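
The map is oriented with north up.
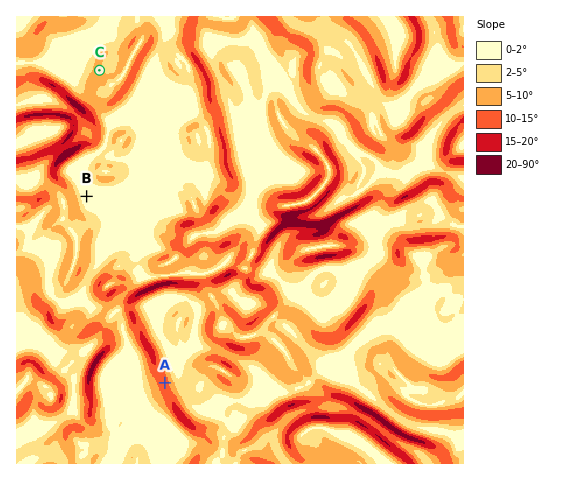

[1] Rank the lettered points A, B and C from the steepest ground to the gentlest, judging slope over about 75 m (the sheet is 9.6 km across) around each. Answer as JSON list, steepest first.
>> ["A", "C", "B"]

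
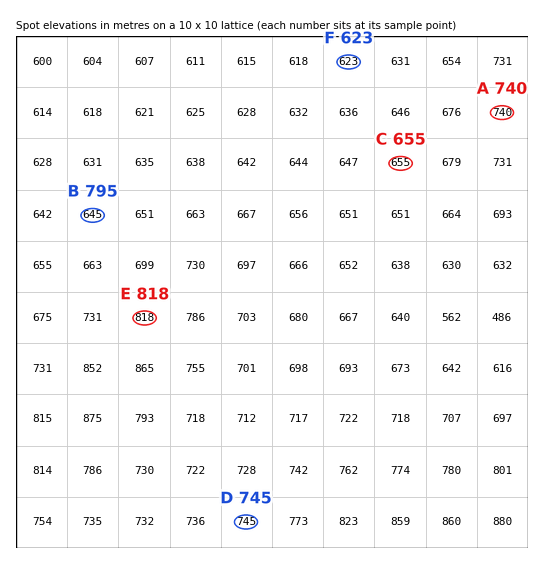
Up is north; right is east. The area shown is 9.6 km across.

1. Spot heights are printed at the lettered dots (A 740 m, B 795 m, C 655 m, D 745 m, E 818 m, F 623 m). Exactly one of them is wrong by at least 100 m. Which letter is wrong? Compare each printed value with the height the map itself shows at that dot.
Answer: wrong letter B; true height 645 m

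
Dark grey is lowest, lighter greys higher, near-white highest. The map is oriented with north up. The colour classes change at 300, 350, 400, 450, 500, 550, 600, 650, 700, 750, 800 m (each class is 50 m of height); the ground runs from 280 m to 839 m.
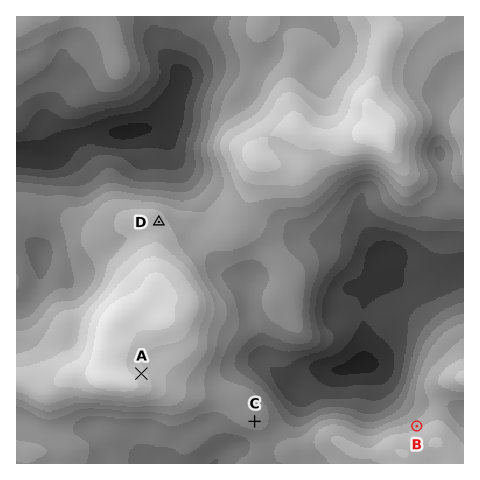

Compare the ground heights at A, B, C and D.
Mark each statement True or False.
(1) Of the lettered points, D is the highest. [False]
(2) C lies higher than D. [False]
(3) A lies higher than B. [True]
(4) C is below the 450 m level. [False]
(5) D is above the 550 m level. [True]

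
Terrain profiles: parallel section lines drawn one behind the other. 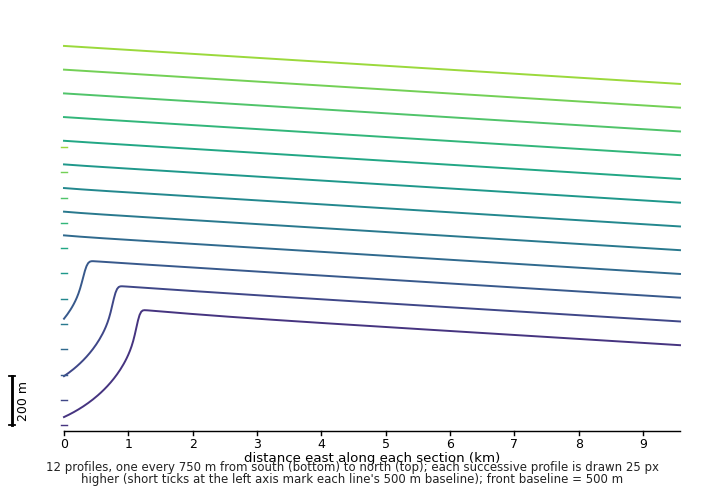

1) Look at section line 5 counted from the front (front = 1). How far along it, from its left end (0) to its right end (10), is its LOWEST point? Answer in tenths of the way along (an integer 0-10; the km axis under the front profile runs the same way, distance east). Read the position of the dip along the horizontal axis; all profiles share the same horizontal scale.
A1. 10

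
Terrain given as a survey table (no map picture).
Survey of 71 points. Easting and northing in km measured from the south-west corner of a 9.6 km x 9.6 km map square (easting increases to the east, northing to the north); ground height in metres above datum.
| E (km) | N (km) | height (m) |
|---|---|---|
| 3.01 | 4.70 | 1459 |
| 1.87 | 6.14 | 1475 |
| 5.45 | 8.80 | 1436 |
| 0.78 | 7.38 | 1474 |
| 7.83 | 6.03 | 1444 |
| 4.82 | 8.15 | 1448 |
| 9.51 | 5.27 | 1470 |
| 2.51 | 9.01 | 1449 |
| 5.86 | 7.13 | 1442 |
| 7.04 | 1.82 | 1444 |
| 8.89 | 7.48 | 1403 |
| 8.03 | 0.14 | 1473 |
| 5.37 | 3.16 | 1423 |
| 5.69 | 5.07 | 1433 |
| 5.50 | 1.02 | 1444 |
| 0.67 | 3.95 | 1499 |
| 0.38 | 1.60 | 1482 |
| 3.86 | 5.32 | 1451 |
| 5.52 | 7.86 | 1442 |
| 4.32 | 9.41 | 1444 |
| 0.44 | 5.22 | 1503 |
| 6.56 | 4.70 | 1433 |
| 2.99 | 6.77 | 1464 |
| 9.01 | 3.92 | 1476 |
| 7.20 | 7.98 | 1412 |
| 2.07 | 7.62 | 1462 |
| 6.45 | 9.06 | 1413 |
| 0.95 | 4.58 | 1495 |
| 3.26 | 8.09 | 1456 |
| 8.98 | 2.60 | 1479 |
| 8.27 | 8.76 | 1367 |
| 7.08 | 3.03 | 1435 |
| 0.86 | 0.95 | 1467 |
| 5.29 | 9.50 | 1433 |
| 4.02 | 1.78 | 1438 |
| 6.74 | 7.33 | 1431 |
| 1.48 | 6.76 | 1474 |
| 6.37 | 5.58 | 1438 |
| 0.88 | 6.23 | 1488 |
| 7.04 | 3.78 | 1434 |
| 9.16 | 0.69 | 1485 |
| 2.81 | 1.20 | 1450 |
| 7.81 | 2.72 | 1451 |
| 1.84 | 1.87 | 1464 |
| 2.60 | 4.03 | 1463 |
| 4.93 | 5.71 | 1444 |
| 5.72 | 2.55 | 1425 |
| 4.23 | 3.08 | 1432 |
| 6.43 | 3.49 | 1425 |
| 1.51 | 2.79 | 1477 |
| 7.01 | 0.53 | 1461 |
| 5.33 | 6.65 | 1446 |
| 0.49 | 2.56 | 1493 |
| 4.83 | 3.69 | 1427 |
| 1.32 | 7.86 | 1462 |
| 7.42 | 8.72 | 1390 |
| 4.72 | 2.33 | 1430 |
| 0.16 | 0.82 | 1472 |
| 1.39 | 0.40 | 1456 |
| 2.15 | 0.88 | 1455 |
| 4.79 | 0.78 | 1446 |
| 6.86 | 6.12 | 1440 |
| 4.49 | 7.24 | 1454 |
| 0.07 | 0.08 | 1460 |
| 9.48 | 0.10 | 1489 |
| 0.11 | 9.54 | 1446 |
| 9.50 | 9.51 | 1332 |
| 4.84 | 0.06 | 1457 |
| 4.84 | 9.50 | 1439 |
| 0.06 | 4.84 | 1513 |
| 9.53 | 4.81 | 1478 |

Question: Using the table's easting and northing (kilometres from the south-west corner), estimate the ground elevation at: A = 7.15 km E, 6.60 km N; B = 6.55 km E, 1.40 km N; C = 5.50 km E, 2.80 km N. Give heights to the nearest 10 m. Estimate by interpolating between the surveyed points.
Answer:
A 1440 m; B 1440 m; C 1420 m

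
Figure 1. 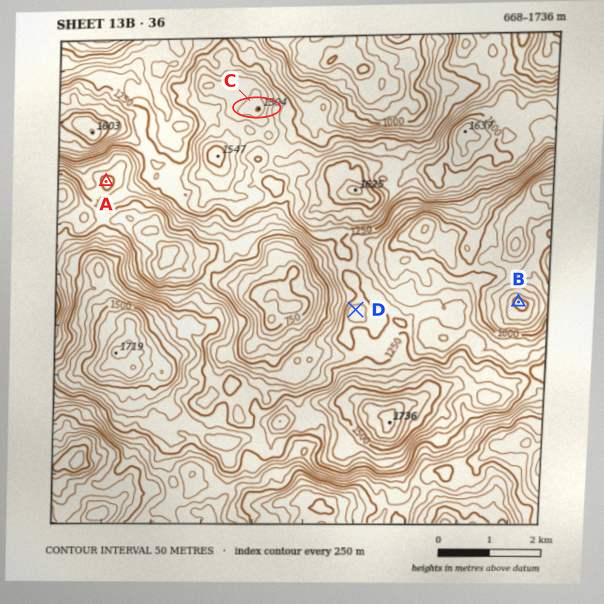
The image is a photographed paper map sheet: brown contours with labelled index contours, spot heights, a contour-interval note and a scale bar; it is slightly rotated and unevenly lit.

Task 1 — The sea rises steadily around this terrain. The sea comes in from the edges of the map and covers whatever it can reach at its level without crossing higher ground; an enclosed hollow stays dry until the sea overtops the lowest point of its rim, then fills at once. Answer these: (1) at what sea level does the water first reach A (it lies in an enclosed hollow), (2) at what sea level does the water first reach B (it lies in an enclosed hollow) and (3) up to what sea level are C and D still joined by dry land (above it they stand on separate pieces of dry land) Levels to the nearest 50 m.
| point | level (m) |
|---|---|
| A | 1050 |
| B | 900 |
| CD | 1250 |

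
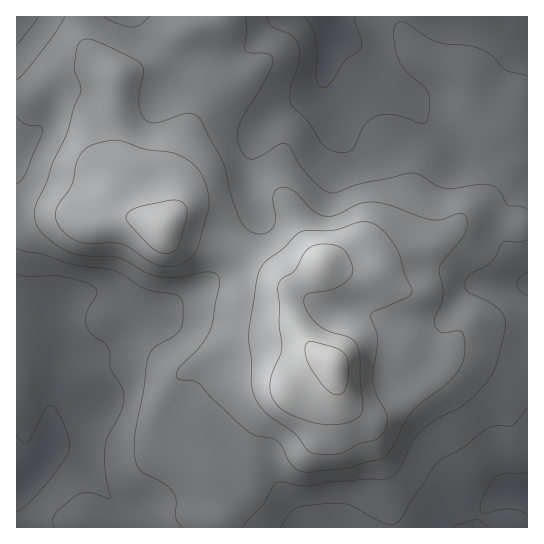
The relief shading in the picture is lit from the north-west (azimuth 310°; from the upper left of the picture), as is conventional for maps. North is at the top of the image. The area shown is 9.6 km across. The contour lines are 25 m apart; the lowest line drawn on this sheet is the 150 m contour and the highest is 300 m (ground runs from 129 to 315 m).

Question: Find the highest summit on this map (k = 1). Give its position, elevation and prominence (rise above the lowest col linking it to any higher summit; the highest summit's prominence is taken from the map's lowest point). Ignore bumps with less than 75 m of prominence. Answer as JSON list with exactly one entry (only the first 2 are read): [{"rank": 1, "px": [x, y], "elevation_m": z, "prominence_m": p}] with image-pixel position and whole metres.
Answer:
[{"rank": 1, "px": [333, 365], "elevation_m": 315, "prominence_m": 186}]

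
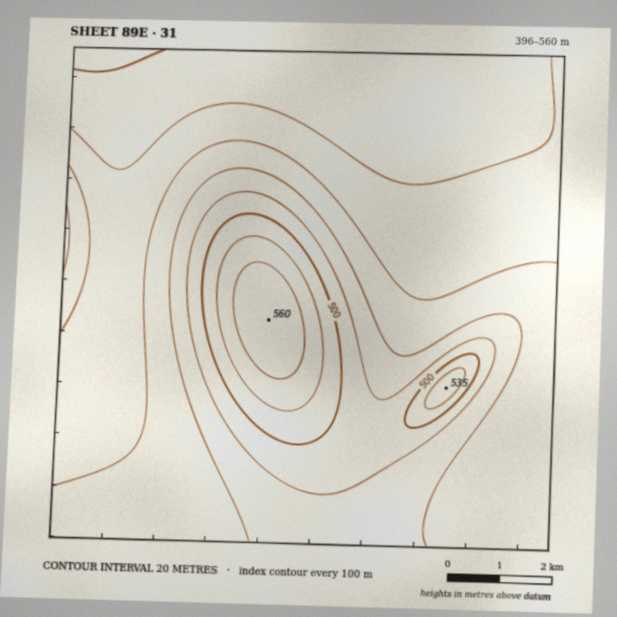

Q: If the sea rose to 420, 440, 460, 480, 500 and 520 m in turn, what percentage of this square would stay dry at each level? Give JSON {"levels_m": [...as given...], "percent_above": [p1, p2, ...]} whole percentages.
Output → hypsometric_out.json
{"levels_m": [420, 440, 460, 480, 500, 520], "percent_above": [81, 58, 33, 20, 11, 6]}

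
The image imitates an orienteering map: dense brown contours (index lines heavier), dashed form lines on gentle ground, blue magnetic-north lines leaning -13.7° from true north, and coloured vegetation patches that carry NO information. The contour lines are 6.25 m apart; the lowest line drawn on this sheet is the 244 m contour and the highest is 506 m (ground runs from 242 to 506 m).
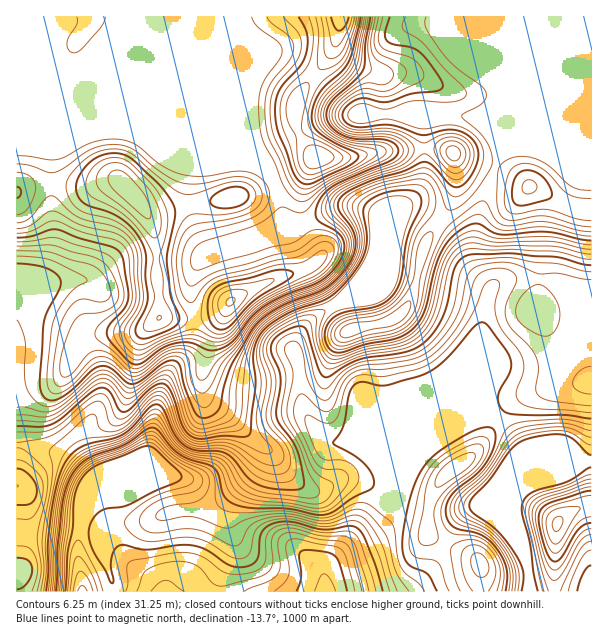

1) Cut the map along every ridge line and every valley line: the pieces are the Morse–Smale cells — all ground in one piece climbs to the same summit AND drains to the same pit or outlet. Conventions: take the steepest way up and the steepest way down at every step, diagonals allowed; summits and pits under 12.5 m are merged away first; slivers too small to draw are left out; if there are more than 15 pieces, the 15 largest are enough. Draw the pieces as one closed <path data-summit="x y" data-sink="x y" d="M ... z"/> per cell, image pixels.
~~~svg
<path data-summit="128 189" data-sink="326 591" d="M239 16l-223 1 1 320 3-5 7-2 21 0 24 6 9 7 9-6 11-3 36-2 7-2 15-12 33 1 2-5-4-18 2-17 4-13 10-12 57-18 27-11-7-4-1-18-5-15-6-12-9-9-10-29-2-46 3-8 0-30z"/><path data-summit="230 302" data-sink="326 591" d="M357 206l-18 2-36 16-18 2-22 10-47 14-10 4-10 12-6 22 4 29 16-1 9-3 9-7-17 32-9 34 0 15 3 11 4 5 18 11 33 30 4 3 0 8-11 18-34 31-9 4-24 2 0 51-5 14-9 9-2 8 154 0 0-19 2-7 22-20 30-17 13-13 6-12 1-15-2-10-19-22-24-18-11 3-15 0-14-16-11-21-2-36-6-18 2-12 8-12 10-9 31-18 29-39 5-19 0-27z"/><path data-summit="341 17" data-sink="326 591" d="M591 16l-351 0 0 5 13 33 1 26 2-6 14-20 14 1 31 21 39 38 116 2 9 6 14 16 7 19 15-7 10 0 15 4 52-1z"/><path data-summit="351 330" data-sink="326 591" d="M413 206l-11 2-4 4-19 46-33 41-32 19-10 9-10 20 6 22 2 36 11 21 14 16 15 0 8-3 7 3 34 29 8 19 9-17 10-15 22-21 40-95 4-31 6-20 0-4-21-24-3-11-10-18-22-18z"/><path data-summit="317 156" data-sink="326 591" d="M278 54l-8 0-16 23-4 15 0 37 10 35 11 12 6 12 5 15 1 18 16 5 31-15 15-5 24 4 10 5 0 27-4 20 7-10 16-42 20-18 3-6 3-10 0-59 3-1-16-2-57 0-39-38-18-14z"/><path data-summit="530 186" data-sink="326 591" d="M525 150l-15 1-9 5-5 8-18 57-3 16 0 24 16 28 6-6 16-5 36 2 17 8 8 21 0 14-4 18-6 12 27-4 1-194-52-1z"/><path data-summit="341 17" data-sink="83 591" d="M81 343l-15 24-50-1 0 78 44 10 31 25-9 24 2 10-4 8-2 24 4 46 31 1-1-13-10-31 1-18 5-6 6-1 32-1 27-11 9 0 4-2 0-5-5-21-7-7-9-1-46 19-20 5-14 10 15-35 0-6-12-27 0-15 12-24 2-22-10-23z"/><path data-summit="341 17" data-sink="326 591" d="M540 278l-34 2-9 3-7 7-6 21-4 31-40 97 10-6 15-13 12-6 8 0 12 6 10-14 17-10 33-11 35-4 0-31-11-1-17 4 6-12 4-18 0-14-6-19-10-7z"/><path data-summit="480 564" data-sink="326 591" d="M485 414l-8 0-12 6-47 38-20 33-1 13-6 12-13 13-30 17-22 20-2 7 2 19 155-1-1-28-6-5-42-20-5-7 0-9 3-21 10-21 36-28 18-27 2-5z"/><path data-summit="230 302" data-sink="83 591" d="M225 308l-15 8-16 2 0 18-2 11-4 6-18 18-7 15-6 19-9 50-43 43 14-4 37-16 15-3 10 8 5 27 24-2 9-4 17-14 22-23 6-12 0-8-37-33-18-11-7-16 0-15 8-30 16-31z"/><path data-summit="128 189" data-sink="83 591" d="M194 318l-35 0-10 8-12 6-36 2-19 8 10 15 10 23-2 22-12 24 0 15 12 27 0 6-12 27-1 7 21-14 40-39 10-56 12-28 18-18 4-6 2-11z"/><path data-summit="480 564" data-sink="530 591" d="M497 420l-21 32-27 20-15 17-6 18-1 24 10 10 37 17 6 5 2 29 46 0 0-28-14-46 0-15 6-12 2-44-10-13z"/><path data-summit="453 153" data-sink="326 591" d="M461 115l-33 0-4 2 0 59-6 16-16 15 11-1 10 4 21 13 16 17 9 23 19 21 0-2-8-10-5-11 0-24 6-28 18-54-3-11-8-12-15-14z"/><path data-summit="341 17" data-sink="530 591" d="M591 382l-34 3-33 11-17 10-8 10-1 4 14 14 10 13-1 45 4-5 12-5 17-10 25-10 13-1z"/><path data-summit="341 17" data-sink="326 591" d="M185 510l-12 1-27 11-32 1-6 1-5 6-1 18 12 44 55-1 3-7 9-9 5-14z"/>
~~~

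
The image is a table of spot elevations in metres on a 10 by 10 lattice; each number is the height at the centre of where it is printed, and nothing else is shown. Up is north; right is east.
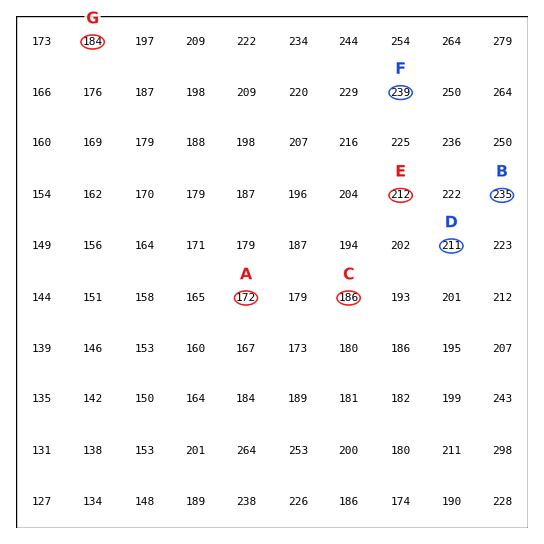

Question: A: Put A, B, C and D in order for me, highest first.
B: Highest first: B D C A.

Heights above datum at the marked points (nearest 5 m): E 210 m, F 240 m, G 185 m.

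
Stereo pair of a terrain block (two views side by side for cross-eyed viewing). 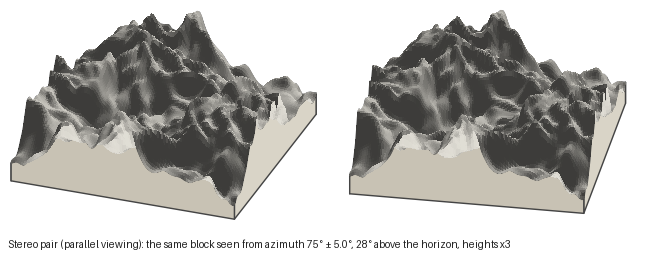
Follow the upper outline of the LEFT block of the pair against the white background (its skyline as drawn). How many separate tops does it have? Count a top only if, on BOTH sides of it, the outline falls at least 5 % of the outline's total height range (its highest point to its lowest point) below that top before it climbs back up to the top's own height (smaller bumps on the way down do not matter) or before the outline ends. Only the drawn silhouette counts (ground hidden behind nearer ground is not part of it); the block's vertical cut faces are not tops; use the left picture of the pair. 4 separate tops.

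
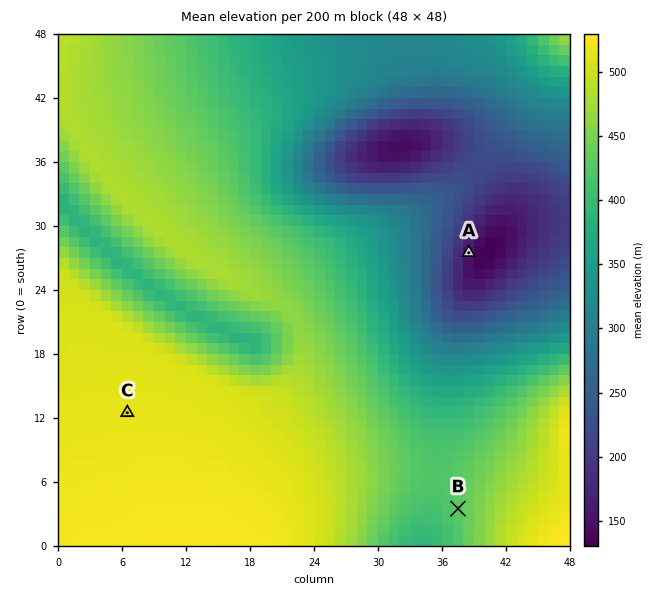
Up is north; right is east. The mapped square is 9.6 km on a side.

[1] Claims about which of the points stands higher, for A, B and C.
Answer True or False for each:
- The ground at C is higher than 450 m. True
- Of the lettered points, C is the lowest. False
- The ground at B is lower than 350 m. False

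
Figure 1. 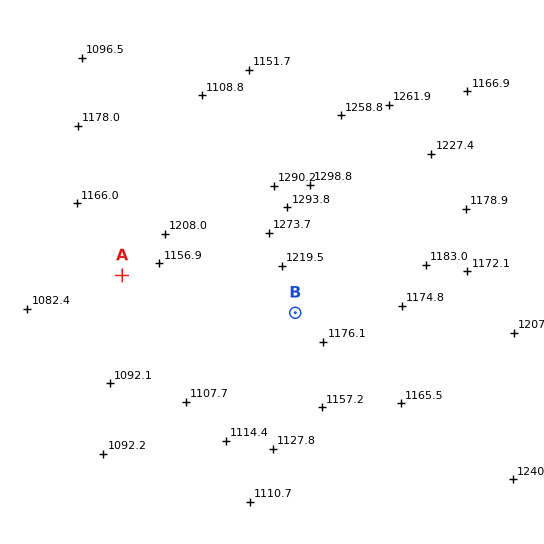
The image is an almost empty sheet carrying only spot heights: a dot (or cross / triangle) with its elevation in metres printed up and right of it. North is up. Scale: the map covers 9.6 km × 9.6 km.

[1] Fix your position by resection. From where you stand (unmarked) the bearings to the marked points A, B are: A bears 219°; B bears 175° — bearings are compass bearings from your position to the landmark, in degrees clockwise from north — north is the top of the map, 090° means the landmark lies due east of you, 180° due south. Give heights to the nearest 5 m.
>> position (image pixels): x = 275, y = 86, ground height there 1170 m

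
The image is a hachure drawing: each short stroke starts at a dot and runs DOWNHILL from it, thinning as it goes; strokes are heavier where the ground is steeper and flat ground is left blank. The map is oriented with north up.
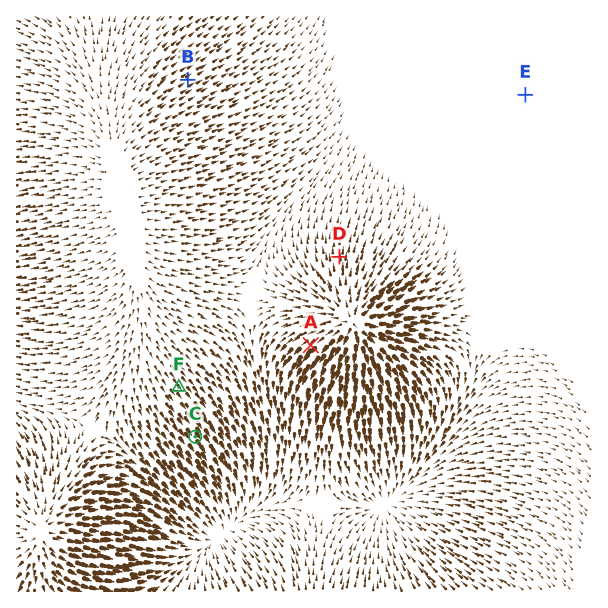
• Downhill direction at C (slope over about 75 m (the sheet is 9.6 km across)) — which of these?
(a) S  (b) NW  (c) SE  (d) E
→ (c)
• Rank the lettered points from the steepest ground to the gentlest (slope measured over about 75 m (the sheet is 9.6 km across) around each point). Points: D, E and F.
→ D F E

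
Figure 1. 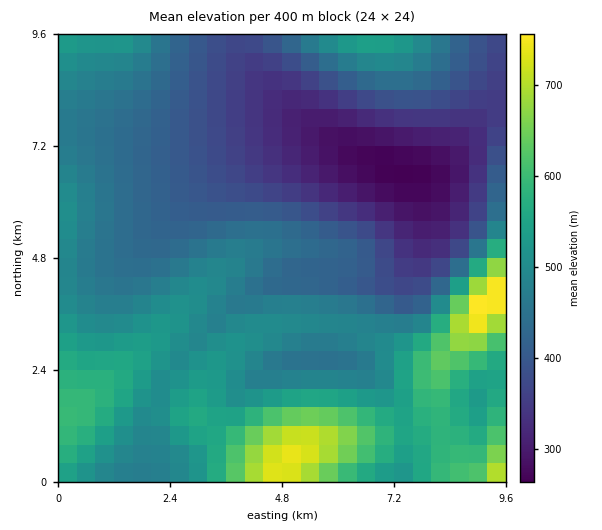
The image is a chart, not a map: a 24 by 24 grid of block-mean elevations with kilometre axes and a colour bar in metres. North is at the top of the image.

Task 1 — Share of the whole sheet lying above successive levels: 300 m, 95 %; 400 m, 72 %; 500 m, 34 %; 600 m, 9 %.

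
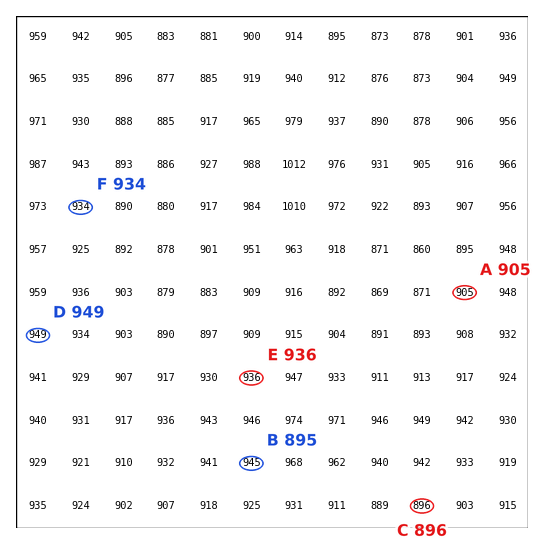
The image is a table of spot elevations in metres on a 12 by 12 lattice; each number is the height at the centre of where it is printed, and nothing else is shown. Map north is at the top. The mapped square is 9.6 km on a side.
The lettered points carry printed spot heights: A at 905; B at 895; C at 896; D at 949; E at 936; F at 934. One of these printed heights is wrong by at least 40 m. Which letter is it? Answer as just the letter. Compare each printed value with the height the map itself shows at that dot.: B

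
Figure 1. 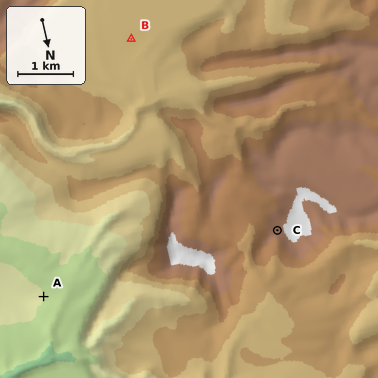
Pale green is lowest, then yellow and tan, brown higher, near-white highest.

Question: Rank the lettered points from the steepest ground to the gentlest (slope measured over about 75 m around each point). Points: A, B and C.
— C A B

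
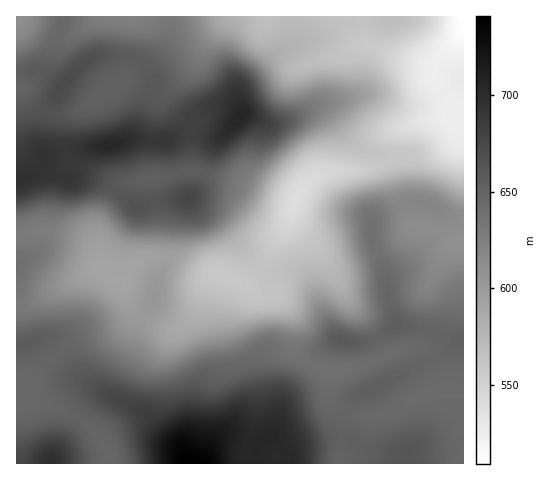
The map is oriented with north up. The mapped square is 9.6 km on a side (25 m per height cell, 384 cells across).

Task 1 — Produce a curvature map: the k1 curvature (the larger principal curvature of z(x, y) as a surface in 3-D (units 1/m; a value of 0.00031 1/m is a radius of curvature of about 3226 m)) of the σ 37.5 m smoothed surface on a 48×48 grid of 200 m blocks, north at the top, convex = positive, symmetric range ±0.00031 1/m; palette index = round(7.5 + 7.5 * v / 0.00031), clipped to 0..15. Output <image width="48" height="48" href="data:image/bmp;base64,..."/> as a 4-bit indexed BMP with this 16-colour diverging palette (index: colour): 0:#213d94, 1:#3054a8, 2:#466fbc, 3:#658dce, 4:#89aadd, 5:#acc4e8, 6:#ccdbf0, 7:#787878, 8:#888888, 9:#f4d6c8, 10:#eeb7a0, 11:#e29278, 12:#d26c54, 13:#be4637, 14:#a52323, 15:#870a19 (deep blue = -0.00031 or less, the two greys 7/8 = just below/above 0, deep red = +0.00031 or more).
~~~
<image width="48" height="48" href="data:image/bmp;base64,Qk32BAAAAAAAAHYAAAAoAAAAMAAAADAAAAABAAQAAAAAAIAEAAATCwAAEwsAABAAAAAAAAAAlD0hAKhUMAC8b0YAzo1lAN2qiQDoxKwA8NvMAHh4eACIiIgAyNb0AKC37gB4kuIAVGzSADdGvgAjI6UAGQqHAJmtyoiHZUeZrKm7dnl3istmV4d4mYiHd6q825iHd3m7vKicl3mHicuYeJiJmZmHd4mry6iHeJzczKiLqImpmrupmZmZmqqYiHeKuph3Z5u6rLmbupmqmsqZmYiIiJqYiHeImYh3Z6upi7qry5iKq7h4iHd3eImYiHd4iIiIisyoibmazaiKu6d3iId3d4iIiHd3iImr3ty5iahnrLmJzJd3mpiIh3iIh3eIiIm97cqqiKlmirqazKmIm8yph3d3iHeImZq8uYeJqap2eJmavLmIiZvMqIh3eHeIiZq6iId4mryoeIiJqph3d3iby5iHeIiIiaqod4h3eazcqYiIiIiId4iImqqIeIiIiZmYd4mHd4q8zcqId4mZiIiHeImYiLqYiZmYd4mGZ4mYit7KmrzMvNuXd3iIiczKmImYd4mGZ4iId67//szN///riIiImYrMupmYdomHeIiIiJvO25mv/szdy7uqmXiau7uph4qoiYiIiIiZh2ffx2eszMupiJmIiau6mIqqqZiIiHeIZWr/hWet2oiZh7mHeJqph4m7qYh4iHeHVY37dnneyWVpmLh3d4iIdnisqHZ4iHeId63Zd4ruuGZombl3d3eId3ist2Z3iHeIiKyodnr9qYd4mbqIh3d4h4ibymZnd4iZmaqYdmv9mpiIiaupiHd3iIiJzJZWeJqZmZiIh3z8mqmHiZvLmId3iId4m6dWiqqYmYiIiJ77iJqHeIirqId3iZh3mal4qqmIiIiHeL/pZomXd4eKqHdnm7mImru7qZh3d4mHaM/ZZniId5d5qGZWjN3cze/9qYiId3mZic7ZdmeIiKhoqXY0jf3Lqr3d2omYd3irzN3Kl3eKu8hmm5ZY39zLu8ypvKqYd3ic7+7cuqrO7duHnNzO/rq83u2pm9uHZ3ibzd7u3e7+ue/t7//uuYd4m83Jid6GZ3iaqZq83u3Kh7zd3MuXd4dniZq6dr+2Z3eIh3iImqmZh5mZmKqXeIdniHe7hY7oZ3Z3d3iIiZmId3iZd5u5mYd4mWfOlmv7d2Znd4qpiJqXZomqma3/7bu8y6rf13n/l2Znms3czMuWVqvMzO///+7/7LvP+3jf2Xd5qqqYmauod5qpmqqr3uzMy5mc/6m//9uqqZh3d4mYh2iYiHd3esp3q4d4z/3////KmId3d3d3eHiZmHd3eLpli7mIjf/////LqXd4iZh3d4mruXd3eJp2is3am//am//d3sqru7qYd2aL2od3d4mYmZvdvP+WV67t7//typiIiGeJzZd3d3ipmYd63v6FRXnMu8zLqHd4iJmprsh3d3iqmHZXz/63NGiqh5qpmHd4id25nPyHd4mqmHd5/9zaZXiYd4qph3d4mbzIeN/su7uoiIic/5isuIiHd4mZiHeJmWjLiJzv7cupmImr3IV6u6mYiHiZmHeJh0WuuImamIiZqYmYm4VomZmZh3eZmYiZh2Z82oiIh3d4qpmGeoZniYiJmYiaq7qql3Zq3Jhnd3d4qpl1aZd3iZh4mqu7zN7cqA=="/>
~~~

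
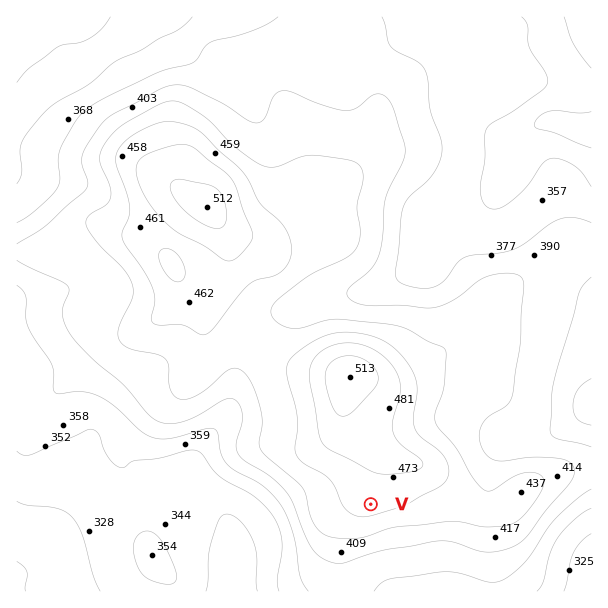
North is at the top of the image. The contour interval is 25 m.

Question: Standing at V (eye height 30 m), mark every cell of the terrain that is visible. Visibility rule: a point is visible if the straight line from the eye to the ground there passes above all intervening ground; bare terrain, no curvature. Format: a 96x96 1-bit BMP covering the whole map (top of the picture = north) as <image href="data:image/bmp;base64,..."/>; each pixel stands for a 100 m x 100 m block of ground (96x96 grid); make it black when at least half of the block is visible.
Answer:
<image width="96" height="96" href="data:image/bmp;base64,Qk2+BAAAAAAAAD4AAAAoAAAAYAAAAGAAAAABAAEAAAAAAIAEAAATCwAAEwsAAAIAAAAAAAAA////AAAAAAD/wD//////////wAD/4D//8P//////8AD/4H//4D//////8AD/8H//4Af/////4AD/8H//wAH/////wAD/8H//wAD/////gAD/8H//wAA/////gAD/+P//gAA/////gAD/////gAAf////gAD/////gAAf////wAD/////gAAf////4AD/////gAA/////4AD/////gAA/////8AD/////gAA/////8AD/////gAA/////8AD/////gAB/////+AD/////gAB/////+AD/////wAP//////AD//////Af///4D/AD///////////wA/AD/////H/////gAPgD////8D////+AADgD////4B////wAAA4D////4APj//AAAACD////4AAA/+AAAAAD////4AAAf+AAAAAD//8f8AAAf+AAAAAD//wf8AAAP+AAAAAB//gP+AAAP/AAAAAA//AP/AAAH/gAAAAAf+AH/AAAH/gAAAAAP8AD/gAAH/wAAAAAH8AB/gAAH/wAAAAAH+AA/wAAD/wAAAAAD+AAfwAAB/AAAAAAB/gAP4AAAcAAAAAAA/4AH4AAAAAAAAAAAf+AH4AAAAAAAAAAAP/gH8AAAAAAAAAAAf/+H8AAAAAAAAAAAf///8AAAAAAAAAAAOH//8AAAAAAAAAAAAB//8AAAAAAAAAAAAA//8AAAAAAAAAAAAAP/8AAAAAAAAAAAAAH/4AAAAAAAAAAAAAD/4AAAAAAAAAAAAAB/4AAAAAAAAAAAAAB/4AAAAAAAAAAAAAB/4AAAAAAAAAAAAAB/4AAAAAAAAAAAAAB/4AAAAAAAAAAAAAB/4AAAAAAAAAAAAAB/4AAAAAAAAAAAAAA/4AAAAAAAAAAAAAA/8AAAAAAAAAAAAAAf8AAAAAAAAAAAAAAf8AAAAAAAAAAAAAA/8AAAAAAAAAAAAAB/8AAAAAAAAAAAAAB/8AAAAAAAAAAAAAD/8AAAAAAAAAAAAAH/8AAAAAAAAAAAAAP/4AAAAAAAAAAAAAP4YAAAAAAAAAAAAAPAIAAAAAAAAAAAAAAAAAAAAAAAAAAAAAAAAAAAAAAAAAAAAAAAAAAAAAAAAAAAAAAAAAAAAAAAAAAAAAAAAAAAAAAAAAAAAAAAAAAAAAAAAAAAAAAAAAAAAAAAAAAAAAAAAAAAAAAAAAAAAAAAAAAAAAAAAAAAAAAAAAAAAAAAAAAAAAAAAAAAAAAAAAAAAAAAAAAAAAAAAAAAAAAAAAAAAAAAAAAAAAAAAAAAAAAAAAAAAAAAAAAAAAAAAAAAAAAAAAAAAAAAAAAAAAAAAAAAAAAAAAAAAAAAAAAAAAAAAAAAAAAAAAAAAAAAAAAAAAAAAAAAAAAAAAAAAAAAAAAAAAAAAAAAAAAAAAAAAAAAAAAAAAAAAAAAAAAAAAAAAAAAAAAAAAAAAAAAAAAAAAAAAAAAAAAAAAAAAAAAAAAAAAAAAAAAAAAAAAAAAAAAAAAAAAAAAAAAAAAAAAAAAAAAAAAAAAAAAAAAAAAAAAAAAAA="/>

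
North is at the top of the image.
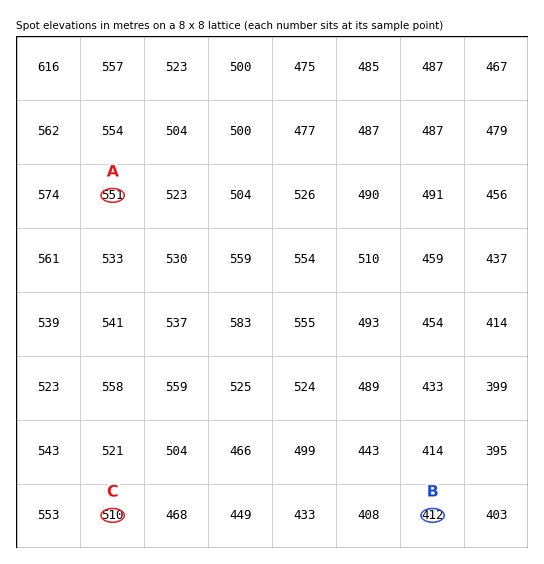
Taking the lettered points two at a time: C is below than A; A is above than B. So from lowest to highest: B C A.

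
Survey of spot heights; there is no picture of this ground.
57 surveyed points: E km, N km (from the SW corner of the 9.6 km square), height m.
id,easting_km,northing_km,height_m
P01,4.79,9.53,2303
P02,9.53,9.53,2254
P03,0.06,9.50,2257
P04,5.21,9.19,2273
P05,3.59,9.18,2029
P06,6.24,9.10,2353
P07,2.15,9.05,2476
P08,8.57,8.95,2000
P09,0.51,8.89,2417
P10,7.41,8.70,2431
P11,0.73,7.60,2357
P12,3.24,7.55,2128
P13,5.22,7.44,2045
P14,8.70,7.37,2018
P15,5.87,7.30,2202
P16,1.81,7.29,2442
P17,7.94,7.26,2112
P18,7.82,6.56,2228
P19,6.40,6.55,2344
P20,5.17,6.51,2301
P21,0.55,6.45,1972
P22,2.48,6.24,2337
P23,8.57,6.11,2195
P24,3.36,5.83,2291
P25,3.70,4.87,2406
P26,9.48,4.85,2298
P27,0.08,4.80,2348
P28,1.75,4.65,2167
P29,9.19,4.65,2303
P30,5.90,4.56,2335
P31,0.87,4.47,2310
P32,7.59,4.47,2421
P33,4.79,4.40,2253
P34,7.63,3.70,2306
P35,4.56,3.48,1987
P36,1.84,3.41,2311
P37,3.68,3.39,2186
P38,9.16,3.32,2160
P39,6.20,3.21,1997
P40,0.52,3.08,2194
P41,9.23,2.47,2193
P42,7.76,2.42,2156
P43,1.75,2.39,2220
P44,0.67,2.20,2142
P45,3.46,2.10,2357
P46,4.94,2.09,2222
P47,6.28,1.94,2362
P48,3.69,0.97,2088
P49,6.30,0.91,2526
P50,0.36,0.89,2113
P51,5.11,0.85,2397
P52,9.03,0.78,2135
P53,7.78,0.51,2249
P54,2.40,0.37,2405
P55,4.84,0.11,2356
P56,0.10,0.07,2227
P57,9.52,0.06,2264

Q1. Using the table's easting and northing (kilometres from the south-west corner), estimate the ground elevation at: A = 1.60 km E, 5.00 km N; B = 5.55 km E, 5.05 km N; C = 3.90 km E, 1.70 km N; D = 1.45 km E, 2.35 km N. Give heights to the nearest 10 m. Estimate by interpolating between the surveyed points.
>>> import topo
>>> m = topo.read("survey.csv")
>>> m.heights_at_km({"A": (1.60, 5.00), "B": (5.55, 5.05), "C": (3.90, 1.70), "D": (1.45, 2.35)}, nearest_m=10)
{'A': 2150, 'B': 2300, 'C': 2330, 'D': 2230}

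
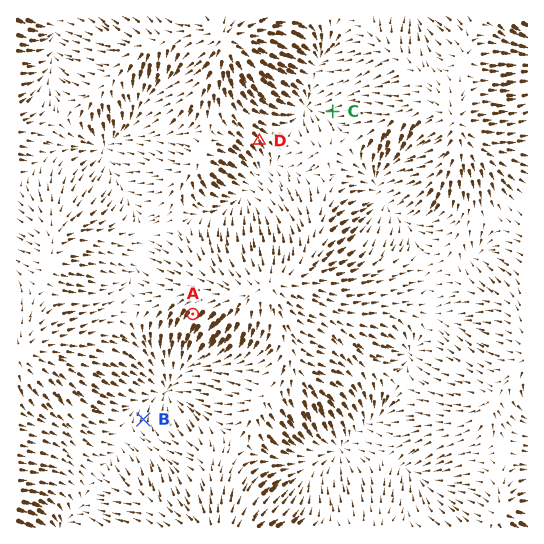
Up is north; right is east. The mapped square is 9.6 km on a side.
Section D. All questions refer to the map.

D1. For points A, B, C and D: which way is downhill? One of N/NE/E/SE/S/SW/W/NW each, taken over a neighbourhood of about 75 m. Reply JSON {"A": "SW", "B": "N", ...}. {"A": "SW", "B": "N", "C": "W", "D": "SE"}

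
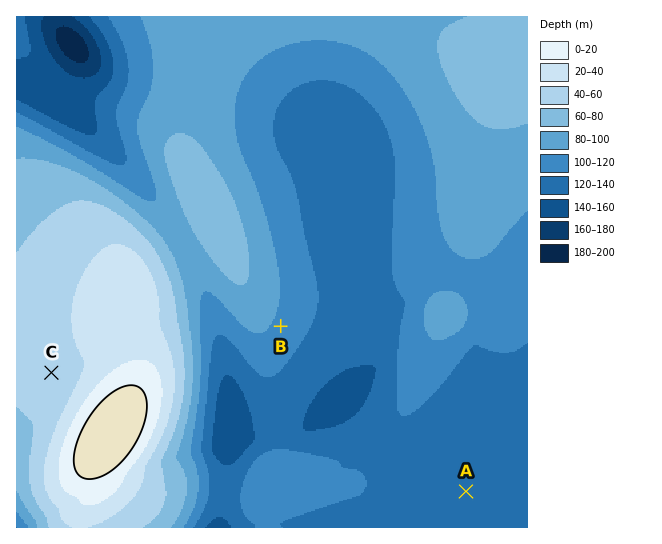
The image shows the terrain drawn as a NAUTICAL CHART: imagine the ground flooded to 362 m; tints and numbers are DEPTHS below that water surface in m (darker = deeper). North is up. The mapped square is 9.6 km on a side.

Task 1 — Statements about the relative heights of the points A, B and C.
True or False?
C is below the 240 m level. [False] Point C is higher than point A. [True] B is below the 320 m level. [True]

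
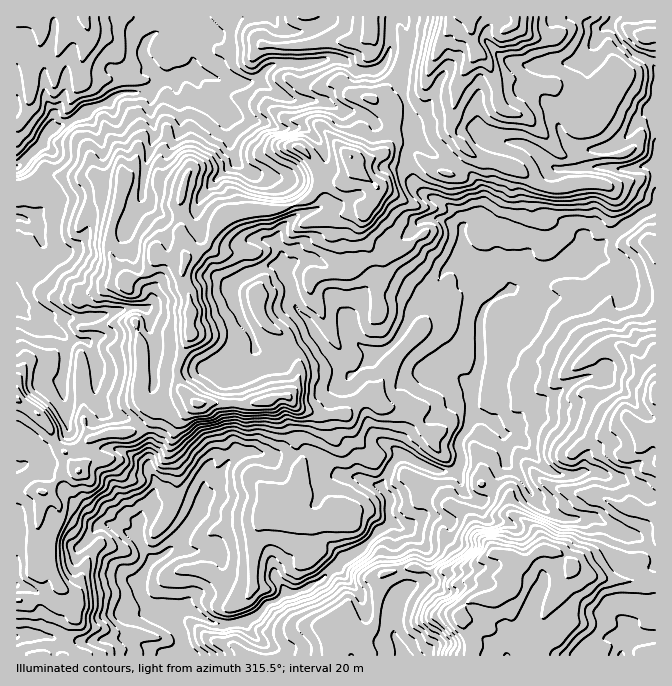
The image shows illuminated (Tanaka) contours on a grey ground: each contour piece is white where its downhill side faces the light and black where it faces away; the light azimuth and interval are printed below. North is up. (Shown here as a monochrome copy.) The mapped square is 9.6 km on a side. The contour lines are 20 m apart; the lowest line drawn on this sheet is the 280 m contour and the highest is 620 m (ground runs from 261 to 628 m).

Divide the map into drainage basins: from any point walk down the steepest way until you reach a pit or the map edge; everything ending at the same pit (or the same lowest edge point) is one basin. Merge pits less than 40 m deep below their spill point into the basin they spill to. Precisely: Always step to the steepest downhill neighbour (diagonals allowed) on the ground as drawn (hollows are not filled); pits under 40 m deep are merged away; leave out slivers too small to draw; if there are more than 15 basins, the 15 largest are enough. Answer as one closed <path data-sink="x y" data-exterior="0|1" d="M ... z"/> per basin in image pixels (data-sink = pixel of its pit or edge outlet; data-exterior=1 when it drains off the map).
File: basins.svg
<path data-sink="182 655" data-exterior="1" d="M655 16l-195 0-7 7-15 27-15 42-9 7-17 5-6 4 2 29-5 11-6 6-18 7-10-2 0 13-9 9-23 0-2-2-6 14-12 10-20 6-25 0-20 4-12 5-11 12-5 13-5 6-18 9-3 19 8 28 0 17-2 1 2 12-13 30 0 13 3 10 11 13-7-2-20 10-8 2-3-2-5 11-14 11-25 2-20 6-7 9 0 15-5 8-5-6-5-10-10-8-9-20-6-9-6-5-21-13 1 256 527 0 5-16 17-16 0-10-8-10-2-7 18-29 16 8 15 3 51 1z"/><path data-sink="17 167" data-exterior="1" d="M458 16l-442 1 0 381 27 20 6 9 9 20 10 8 5 10 5 6 5-8 0-15 7-9 20-6 25-2 14-11 5-11 1 2 10-2 15-8 11-3-10-10-3-10 0-13 13-30-2-7 2-23-8-28 3-19 18-9 5-6 5-13 11-12 12-5 20-4 25 0 20-6 12-10 6-14 2 2 23 0 9-9 0-13 10 2 18-7 6-6 5-11-2-29 6-4 17-5 9-7 15-42z"/><path data-sink="622 655" data-exterior="1" d="M574 568l-18 29 2 7 8 10 0 10-17 16-3 5-2 10 111 1 1-74-17-3-5 2-29-2-15-3z"/>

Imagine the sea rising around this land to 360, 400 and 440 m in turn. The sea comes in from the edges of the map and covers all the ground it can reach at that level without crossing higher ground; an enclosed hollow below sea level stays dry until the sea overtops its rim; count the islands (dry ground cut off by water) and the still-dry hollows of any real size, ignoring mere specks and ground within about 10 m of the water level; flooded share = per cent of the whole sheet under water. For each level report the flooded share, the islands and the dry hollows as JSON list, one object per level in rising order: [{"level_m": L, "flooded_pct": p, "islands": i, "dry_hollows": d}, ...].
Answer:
[{"level_m": 360, "flooded_pct": 12, "islands": 0, "dry_hollows": 0}, {"level_m": 400, "flooded_pct": 35, "islands": 0, "dry_hollows": 0}, {"level_m": 440, "flooded_pct": 53, "islands": 0, "dry_hollows": 0}]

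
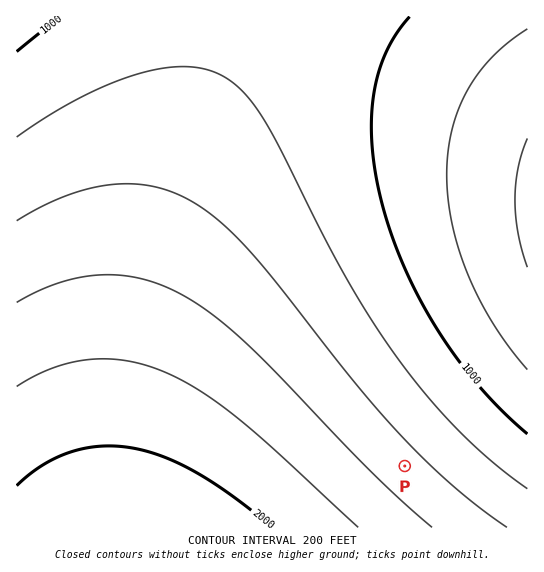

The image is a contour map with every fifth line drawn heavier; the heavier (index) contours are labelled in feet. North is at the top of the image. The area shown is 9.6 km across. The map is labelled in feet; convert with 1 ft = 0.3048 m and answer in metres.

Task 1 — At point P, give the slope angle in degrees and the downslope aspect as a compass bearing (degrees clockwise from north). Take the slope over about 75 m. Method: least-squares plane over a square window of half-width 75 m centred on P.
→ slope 4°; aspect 45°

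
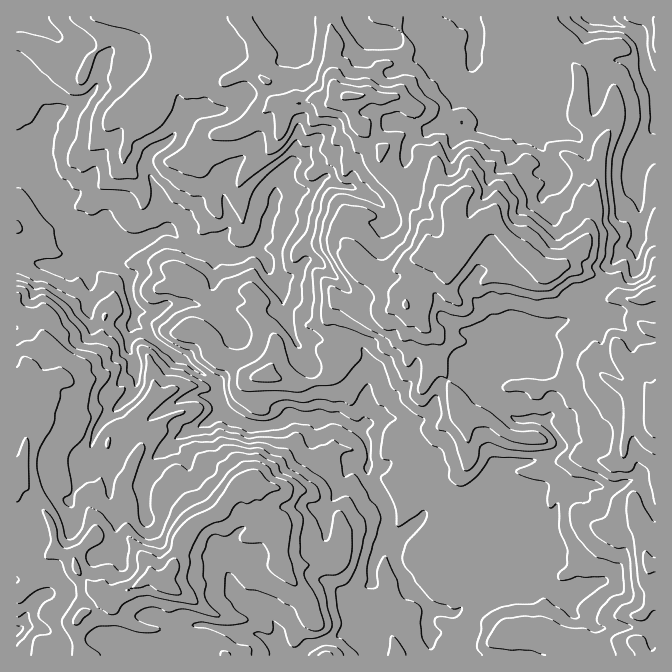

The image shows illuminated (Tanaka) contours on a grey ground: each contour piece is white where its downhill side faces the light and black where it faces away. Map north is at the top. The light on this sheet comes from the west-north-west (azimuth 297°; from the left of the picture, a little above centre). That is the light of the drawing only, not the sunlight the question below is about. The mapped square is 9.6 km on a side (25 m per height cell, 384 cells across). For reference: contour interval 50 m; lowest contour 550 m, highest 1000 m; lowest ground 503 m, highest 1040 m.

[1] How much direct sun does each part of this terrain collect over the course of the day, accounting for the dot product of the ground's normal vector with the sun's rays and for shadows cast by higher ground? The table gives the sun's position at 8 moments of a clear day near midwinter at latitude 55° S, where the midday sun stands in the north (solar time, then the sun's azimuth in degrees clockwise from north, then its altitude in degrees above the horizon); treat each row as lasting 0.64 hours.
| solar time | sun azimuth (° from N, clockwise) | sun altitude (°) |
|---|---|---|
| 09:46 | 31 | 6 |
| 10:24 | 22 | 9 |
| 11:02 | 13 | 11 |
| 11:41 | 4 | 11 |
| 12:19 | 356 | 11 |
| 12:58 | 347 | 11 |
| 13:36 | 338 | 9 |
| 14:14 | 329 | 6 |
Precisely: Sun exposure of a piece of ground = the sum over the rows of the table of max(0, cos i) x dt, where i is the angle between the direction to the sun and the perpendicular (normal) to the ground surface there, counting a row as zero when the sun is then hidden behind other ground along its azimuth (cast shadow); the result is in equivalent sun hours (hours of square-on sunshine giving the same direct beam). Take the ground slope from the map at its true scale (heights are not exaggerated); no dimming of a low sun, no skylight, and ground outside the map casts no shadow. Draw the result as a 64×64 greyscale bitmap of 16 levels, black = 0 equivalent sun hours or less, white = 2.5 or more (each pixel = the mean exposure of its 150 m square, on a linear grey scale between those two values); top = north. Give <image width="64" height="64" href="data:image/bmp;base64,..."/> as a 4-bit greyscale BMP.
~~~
<image width="64" height="64" href="data:image/bmp;base64,Qk12CAAAAAAAAHYAAAAoAAAAQAAAAEAAAAABAAQAAAAAAAAIAAATCwAAEwsAABAAAAAAAAAAAAAAABEREQAiIiIAMzMzAERERABVVVUAZmZmAHd3dwCIiIgAmZmZAKqqqgC7u7sAzMzMAN3d3QDu7u4A////AJZWZXmGZUREQyR6hmZBFu65h2aHZmZlEAAAASVVVDJHyIhTVUMzISI0aKq7gzIAF6h1RoZmZmZ1MhERI0Z2Z4hZhCEREAESEAIzIQACJBABRlRHdVVVVWmZh3i8y4iIdgESViAAAiEAAAACNFQCM2dlRFhlVWZmeau8zMy2MQABA2eKhBEAAAAAFqmYQSJEd2VVdmZVVFeLzMy7lkWIioMhZ2eCJAAAAAJ4Z0EBIiZ2Q1d1aGM0RneaqohleJm5Y1ITRDRpcwABaWRFIiIQOYQRSGVlNEREZlVFdjRXinQjVTIhKrr+c2Z3ZVMzIQKIMAI1RWQ0RFRVZmVUMiI0RCISIiJruamZxjNFU0MiJlEAATVXQjREVEVEZlZkIQA1QjVBJXeadWvKZVQzNFVod2YzNHdERERERVRGZlQyAARHZnV9cSZmz+tDIiISNFVXiGQzZmZlRERFVUVVVCEAA2hlVp6zJEj/uGIQASEUVFVnVUJVWHdkRFVVREQyERESZ2VEeKqHrMqbtAABRTNURWZmRDMmd3ZVVVRERDIjRUNoRDaHeaqYdnrMYQESNWZXdniFRUNVZlVVRVQzVFeHVFczSpdpuWZUR73qQhE1d5ZZqIh0RERVVVRGZUNWiXZUdzOadWmGZ2VWm8uTEjIBEBfIeWJERENEQ0VlVEiGZmeFNYckmGVnZmZ5mrciMjRGh5mII0RDMhEjMzNEIzMyW4NGZDaHZmRYhnmJu4Vs/+64eYY1REMyABMxERIgAAABJGVkZndldDeZmIeN7bq/25dZhodUREQgARAAAQAAAAADZURURlRmNa3HeKrP/8mpdUMkJFREQzEQAAADQRNVIgFkNEEVVVhSWom9vv//6Xh2Q1VTRDIjMyAAAAB5mpdCEGUzQhR1V4UT3//v///qd4Z5dFQzIQEjEAAiNiRSNmMQVTNEIplkmFMUrf/HZ3mnmZdFZlQzEBMAOt3nJUQ0YzFWVEVTTcY4ggAFxRAAABETIBJGQiVSIyWqVkRURUNURWZVRGdEzWFJlTMwAAAAAAAAEhIAATRXi4IQARIzM0VWZVVFRGQ9xiBKtiEAAAAAAAISIiEAJoimAUMhNDEiNVZmZUNDJWW5liAREhAAAAAAEhIhJSAXh1IzRVNEMzE1VmZmVWUiaHe97rEFQgEldkEBESIScRZkR3ZmZlRDJVNGdmdmVphIea7VAAOcp4mHZCEQARBEJVMlZmZmUzV3EnZ4dnnKecY4tBACaKzJZ3U0MQAAIRRERENWZmZmZ4M5dbp3r//Hd49gACV4iJh3dVZkAAAAAhIzMzVWVUV4dYqKuYm3nsya+gAAJWZmZ4YkVDEAAAAAFDMzM0RDM1iJyYd2eImaqpeSV3Z4dlRZtyEAAAAAEARiAjMyEAJFV43DJBR3jNpSI0jMu6p0NGuVZjAAARAAJUAAEQAAABR2VlWZravKmJZEMSe9tTRWZmaGUQJFUhNSAAIQAAAAADQQAiN93/yIuoUQAAAVh1RHeHZjR2ZmdnQBVAAAAAABJEIkIOz/7JiYdVQhIll2Vax2VEeDESaGMQJCAAAAAAACWe/p//2ph2mWqpZWeau7yVaFejADVnhSEQFBABIQAAAnr//KmHeHq1FENYvKrNyXMDeDAVV2IQEzESVkM0UhNZyoqlVDI2dzVmes3sqqq3RCBCEnWbuDERQxEiMjfKYhFLh4MzRmVEd4rL3adVEDQ2cxE2SKms2YZFIUQkit6jNEaYwiNWdVZDI3qmEAARFGeadWeqiKqZmVVCElqazdxkMTeEZ2ZDNEIAI0RTAEQzRXmHeZh4mYinVWIUvM3KvKiJZmeHhiISIzESEjIRE0NFZmiGZUVla5RVhke97aeIppqGh2ZlMiETQxIREiQSMiRGeId3qDN5RVR8p0nrZ4eGV4Z4d1VlIQASIRABRBIhEUV3m96SI3aIlTnblmeJd3ZmdWl3QhNRAAExAAAzMhAAESm9kwAVZmraZsupQ4mYdmVlZ3cxEDQAAyAAEjNTAAAQAWEAAUdmeu65zqiYV4eGZVV3hDIBA0ElEAEjMTYgAANRAwESZnZ3uZps10R0N4VUVYlTNDEBRDEmZDMhE2IAACMkEjNGdXqqzMe5eVFahURGYjZWdiBFMRnJYxEAJRAAARMxNTRoy777u3zaWct2MzVyJFaHURUwAFl1IAADMAAAEBA7lG3bbP7Mqqest3kyNIIkZmZjE1IQFoeIYgBCAAAAAUipQ3xxWamHZ3UzemMzcyJXZmZCRUMjiszKQDYQEABKcgAAAoZmZmVWVDR4dDREMiNYmIY0RDI2ZnmWNBARABEQABM0badlVVVVVWd2VWVCEAB7mXVEMgAQFIh3iEZCAAITrcqJhmVVVVZlZ3ZmVEIRACiYh2RDIRERI2rN6lruz/upiHZ2VFVVVmVXd3h0QiIzE0Z3dlRlRTADZYinvv/87qiXZmVWZlVVVVeHeFMzNWYzdnd1REVol2mqmHm6rbVJyodlZVRFVVRGVZmFIzRWd1JWZmQzRWd4dlV3eJp5mpZnVVVVREREQ2dkVTQiRWZncjREREZ2ZURGZmZmVIm8uVVmVVVVREQ1eoUyVTZ3ZUMzEjM1l2VDMld2ZVZnh2Zld1VlVVVERFeK3MzDV3ZTEAAAADh2RWUzZmZVVYqFQyR3ZVZlVVRFebz//iBHZUIhEREld2VmVCVmZVVViFQhJFVmZmRFVVVpvcpxEk"/>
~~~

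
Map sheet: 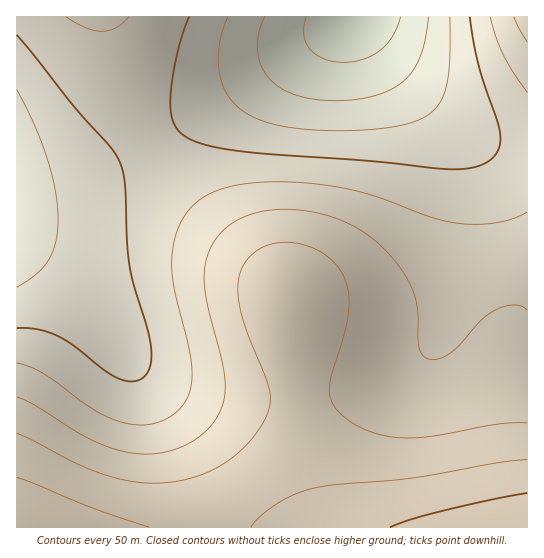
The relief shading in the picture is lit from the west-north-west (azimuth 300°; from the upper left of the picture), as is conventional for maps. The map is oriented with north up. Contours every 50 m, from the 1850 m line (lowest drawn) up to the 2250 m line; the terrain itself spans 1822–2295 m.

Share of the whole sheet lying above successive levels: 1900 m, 95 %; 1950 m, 89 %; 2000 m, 72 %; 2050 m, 52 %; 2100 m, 39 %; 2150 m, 22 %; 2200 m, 6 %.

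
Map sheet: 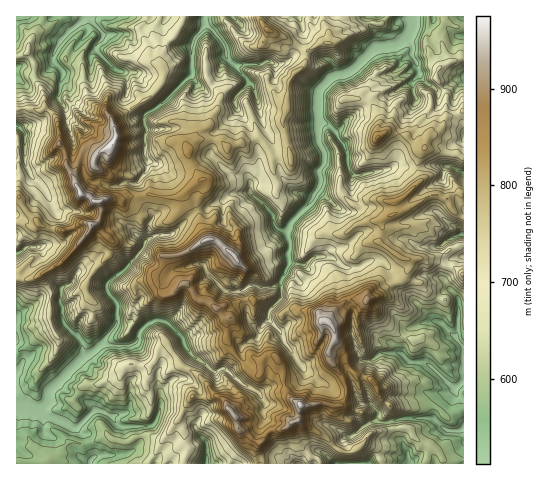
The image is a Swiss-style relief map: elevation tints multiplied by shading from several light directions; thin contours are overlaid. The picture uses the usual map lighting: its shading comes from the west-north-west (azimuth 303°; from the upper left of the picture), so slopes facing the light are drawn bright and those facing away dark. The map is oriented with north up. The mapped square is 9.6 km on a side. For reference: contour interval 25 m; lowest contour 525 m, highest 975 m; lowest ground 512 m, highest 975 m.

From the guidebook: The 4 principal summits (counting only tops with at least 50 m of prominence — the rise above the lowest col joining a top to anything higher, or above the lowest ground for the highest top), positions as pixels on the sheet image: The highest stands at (112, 145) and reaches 975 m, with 463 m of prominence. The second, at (81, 194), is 971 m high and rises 76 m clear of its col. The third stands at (301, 405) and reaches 969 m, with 173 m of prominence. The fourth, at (328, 322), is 962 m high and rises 110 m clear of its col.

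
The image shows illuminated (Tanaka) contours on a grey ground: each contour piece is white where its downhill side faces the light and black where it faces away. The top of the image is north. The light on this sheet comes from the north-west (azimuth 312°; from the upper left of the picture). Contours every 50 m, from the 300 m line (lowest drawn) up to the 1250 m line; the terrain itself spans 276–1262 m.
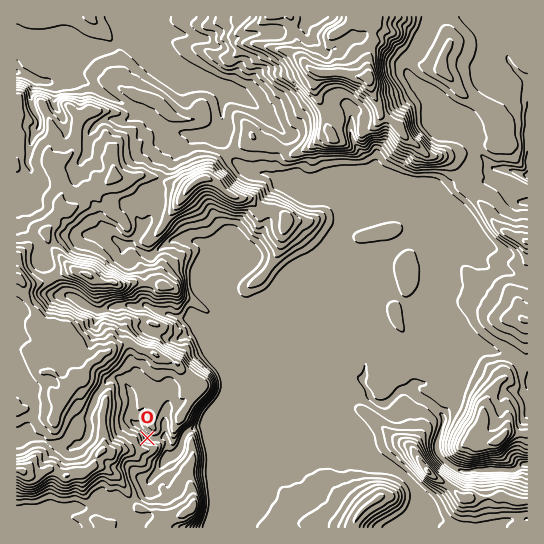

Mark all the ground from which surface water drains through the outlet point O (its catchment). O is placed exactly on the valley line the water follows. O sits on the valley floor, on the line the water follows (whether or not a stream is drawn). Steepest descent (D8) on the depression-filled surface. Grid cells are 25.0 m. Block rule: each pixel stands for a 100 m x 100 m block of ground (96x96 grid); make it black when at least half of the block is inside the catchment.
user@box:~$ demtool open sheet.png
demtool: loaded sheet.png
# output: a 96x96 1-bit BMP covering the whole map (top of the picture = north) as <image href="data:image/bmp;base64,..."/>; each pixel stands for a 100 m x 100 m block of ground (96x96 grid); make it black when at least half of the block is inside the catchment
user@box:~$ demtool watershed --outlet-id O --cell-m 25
<image width="96" height="96" href="data:image/bmp;base64,Qk2+BAAAAAAAAD4AAAAoAAAAYAAAAGAAAAABAAEAAAAAAIAEAAATCwAAEwsAAAIAAAAAAAAA////AAAAAAAAAAAAAAAAAAAAAAAAAAAAAAAAAAAAAAAAAAAAAAAAAAAAAAAAAAAAAAAAAAAAAAAAAAAAAAAAAAAAAAAAAAAAAAAAAAAAAAAAAAAAAAAAAAAAAAAAAAAAAAAAAAAAAAAAAAAAAAAAAAAAAAAAAAAAAAAAAAAAAAA4+AAAAAAAAAAAAAA//AAAAAAAAAAAAAAf/gAAAAAAAAAAAAAP/gAAAAAAAAAAAAAH/88AAAAAAAAAAAAH//+AAAAAAAAAAAAD//+AAAAAAAAAAAAB//+AAAAAAAAAAAAB///AAAAAAAAAAAAB//+AAAAAAAAAAAAB//+AAAAAAAAAAAAA//+AAAAAAAAAAAAA///AAAAAAAAAAAAA///AAAAAAAAAAAAAf//AAAAAAAAAAAAAP//gAAAAAAAAAAAAP//gAAAAAAAAAAAAH//gAAAAAAAAAAAAD//gAAAAAAAAAAAAB//gAAAAAAAAAAAAA//gAAAAAAAAAAAAAf/gAAAAAAAAAAAAAP/AAAAAAAAAAAAAAD8AAAAAAAAAAAAAAAwAAAAAAAAAAAAAAAAAAAAAAAAAAAAAAAAAAAAAAAAAAAAAAAAAAAAAAAAAAAAAAAAAAAAAAAAAAAAAAAAAAAAAAAAAAAAAAAAAAAAAAAAAAAAAAAAAAAAAAAAAAAAAAAAAAAAAAAAAAAAAAAAAAAAAAAAAAAAAAAAAAAAAAAAAAAAAAAAAAAAAAAAAAAAAAAAAAAAAAAAAAAAAAAAAAAAAAAAAAAAAAAAAAAAAAAAAAAAAAAAAAAAAAAAAAAAAAAAAAAAAAAAAAAAAAAAAAAAAAAAAAAAAAAAAAAAAAAAAAAAAAAAAAAAAAAAAAAAAAAAAAAAAAAAAAAAAAAAAAAAAAAAAAAAAAAAAAAAAAAAAAAAAAAAAAAAAAAAAAAAAAAAAAAAAAAAAAAAAAAAAAAAAAAAAAAAAAAAAAAAAAAAAAAAAAAAAAAAAAAAAAAAAAAAAAAAAAAAAAAAAAAAAAAAAAAAAAAAAAAAAAAAAAAAAAAAAAAAAAAAAAAAAAAAAAAAAAAAAAAAAAAAAAAAAAAAAAAAAAAAAAAAAAAAAAAAAAAAAAAAAAAAAAAAAAAAAAAAAAAAAAAAAAAAAAAAAAAAAAAAAAAAAAAAAAAAAAAAAAAAAAAAAAAAAAAAAAAAAAAAAAAAAAAAAAAAAAAAAAAAAAAAAAAAAAAAAAAAAAAAAAAAAAAAAAAAAAAAAAAAAAAAAAAAAAAAAAAAAAAAAAAAAAAAAAAAAAAAAAAAAAAAAAAAAAAAAAAAAAAAAAAAAAAAAAAAAAAAAAAAAAAAAAAAAAAAAAAAAAAAAAAAAAAAAAAAAAAAAAAAAAAAAAAAAAAAAAAAAAAAAAAAAAAAAAAAAAAAAAAAAAAAAAAAAAAAAAAAAAAAAAAAAAAAAAAAAAAAAAAAAAAAAAAAAAAAAAAAAAAAAAAAAAAAAAAAAAAAAAAAAAAAAAAAAAAAAAAAAAAAAAAAAAAAAAAAAAAAAAAAAAAAAAAA="/>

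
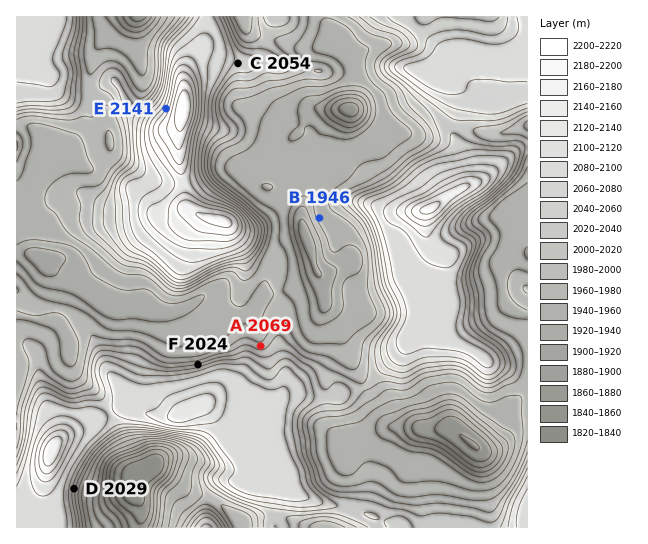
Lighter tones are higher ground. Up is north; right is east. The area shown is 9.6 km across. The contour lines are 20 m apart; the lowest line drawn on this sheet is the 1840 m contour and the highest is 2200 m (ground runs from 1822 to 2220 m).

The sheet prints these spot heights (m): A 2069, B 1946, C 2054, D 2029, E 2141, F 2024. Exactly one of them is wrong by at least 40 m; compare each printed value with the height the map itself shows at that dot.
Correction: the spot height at A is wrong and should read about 1989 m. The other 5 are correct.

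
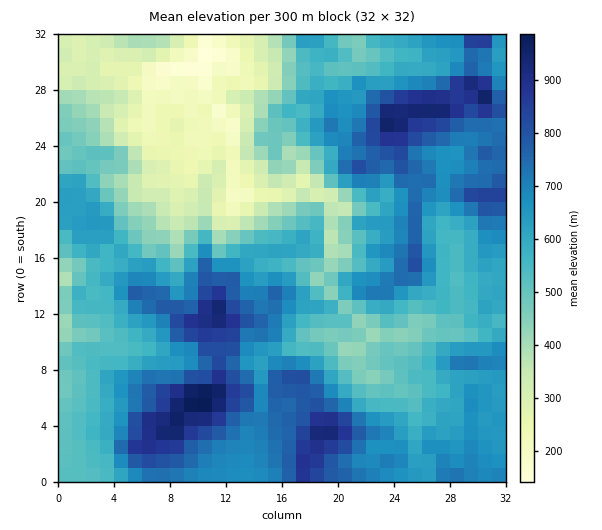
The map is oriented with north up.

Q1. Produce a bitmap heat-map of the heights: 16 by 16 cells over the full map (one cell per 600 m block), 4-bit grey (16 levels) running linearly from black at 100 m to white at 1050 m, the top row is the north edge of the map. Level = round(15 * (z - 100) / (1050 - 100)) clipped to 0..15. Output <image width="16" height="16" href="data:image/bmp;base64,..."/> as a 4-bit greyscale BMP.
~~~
<image width="16" height="16" href="data:image/bmp;base64,Qk32AAAAAAAAAHYAAAAoAAAAEAAAABAAAAABAAQAAAAAAIAAAAATCwAAEwsAABAAAAAAAAAAAAAAABEREQAiIiIAMzMzAERERABVVVUAZmZmAHd3dwCIiIgAmZmZAKqqqgC7u7sAzMzMAN3d3QDu7u4A////AHebqZq7qZmZd73Kqr25iZl3rN26vKh4mWebzbq5dneJd3ibqYdWaJlnicy6dmZmd3earLqXeYd4V4iKmHZ5qHh4dmd4hmmoeYhkRDVlaKiah0MzIzSJqatmUyM1V6u5mmUyIjZ5rMuqVDIiNXib3cwzMREjZ3iJujNEISR4Z4mq"/>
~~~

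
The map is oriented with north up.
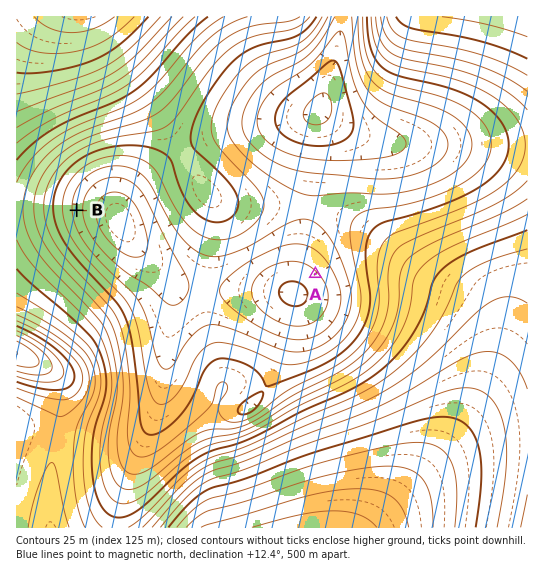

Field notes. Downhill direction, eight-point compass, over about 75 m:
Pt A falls SW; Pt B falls E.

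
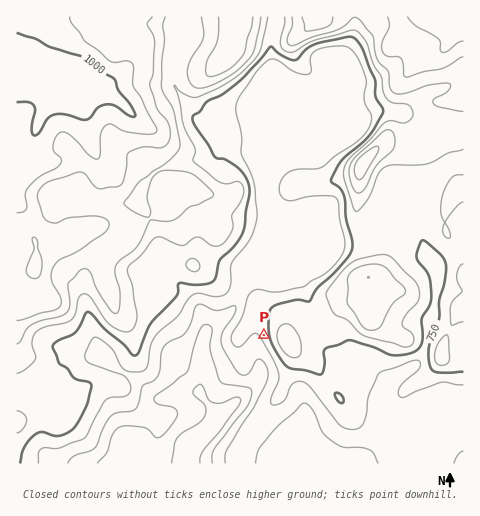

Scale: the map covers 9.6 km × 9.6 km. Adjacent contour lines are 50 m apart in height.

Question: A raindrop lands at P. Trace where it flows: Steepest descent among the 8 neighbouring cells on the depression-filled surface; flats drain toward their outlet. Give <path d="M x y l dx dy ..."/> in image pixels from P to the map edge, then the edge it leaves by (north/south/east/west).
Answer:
<path d="M264 335l-7 6 0 16 2 6 0 14-1 2-42 41-1 3-21 21-8 12-1 7"/>
exit: south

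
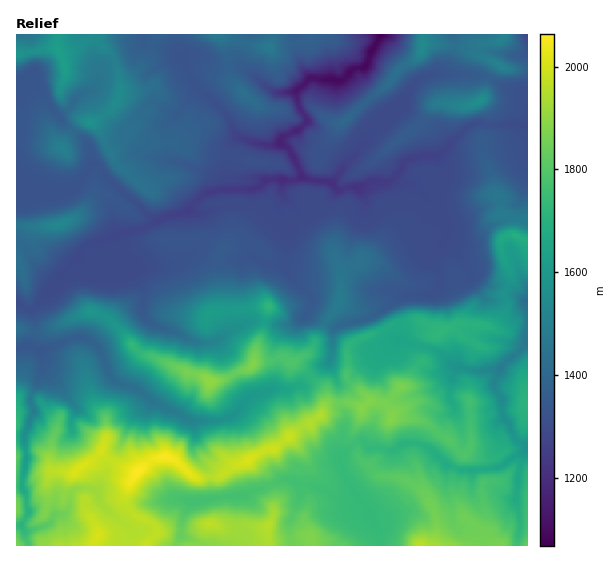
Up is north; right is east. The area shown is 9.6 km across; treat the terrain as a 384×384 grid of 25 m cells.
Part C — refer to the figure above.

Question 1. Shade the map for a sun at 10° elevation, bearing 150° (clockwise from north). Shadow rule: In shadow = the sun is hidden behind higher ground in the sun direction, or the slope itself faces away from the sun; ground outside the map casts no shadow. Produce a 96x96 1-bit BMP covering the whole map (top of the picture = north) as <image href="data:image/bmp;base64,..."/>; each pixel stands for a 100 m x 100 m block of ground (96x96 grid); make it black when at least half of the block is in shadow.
<image width="96" height="96" href="data:image/bmp;base64,Qk2+BAAAAAAAAD4AAAAoAAAAYAAAAGAAAAABAAEAAAAAAIAEAAATCwAAEwsAAAIAAAAAAAAA////AAAAAAAzCAADwAAAAADwAAN/fAADgAAABAH8ABN/fgABAAAAEAH+ABf/fAABgAAYAAH+AAd38AAR8A4YAAP8AAN74AD5//8IAAP4AAN4MAH///8MAAPwAAN4MAH///8OAAPgAANgMADn//+MAAOAAAdwOAAD///AAAIAAAfwHAAD4f/AAAAABgf4AAAAAB/AAAAA1gP4ABgAAAAAAAAA9wPwABgAPAAAAAOA//P84AYAeAAAAA+A//v/+B8A5AAAAAeCgP9//B+A/PAAACcAAA9//j/+//gAAHPAAAP//z/+//8AAGDgAAD//z/////AAABAAAD//7/////AAAAAAAD////////wAAAAAAD////////4AAAAADT////////+AAAA0DT/////////gAAA8AD/////////gAAAMBj/////////wAAAABz/////x///74AAABz/////4////zwMfDz////4AP////4BfDz////gAH/////AeH7///+ADg/////8/37///8AP4H////g//7///4B//AH///g/H////wP//AB///g4D////g///gIff/4AB////H///j+fH+8AA////n///n/fD94AAf///////3/fjwAAED///////3//8AAAAD//7////////AAAAD//z////////wAgAD/zD////////+H/8D/8H////h//////+D///////B///////D///////9///////D//////////////8D//////////////+Df/////////////+Cf/////////////+AP/////////////8AH/////////////+AD////////4f///+AD////////wD///+AB//////9/gz///+AB//////5/g////8AAP/////w/4////8AAB/+f/8A/8////+AAA//f/8Af8/////8AAP//74AB+///H///ABB/3wAD9//8D///wAA//gAB8f/wD/7/8AAfngABwMAAD///+AADHAAAAAAAD///+AAAOAAAEAAAD////AAAP/wAHPAAH/P//AAAP/4wH/4AH+P/+AAAAI9//H4AP+D/gAAAAAP/+A8AP+B+AAAAAAAuDAGAP8AwAAAAAAAMBgCAf4AAAAAAAAAIBwBgfwAAAAAAAAAAA8B8fwAAAAAAAAfAAPAA/gAAAAAAAB/gADgA/AADAAAAAH/GABwA+AAHgAAAAAA+AB4AeAAHwAAAAAAfgA+AHAAPwAAAAAAPgAfAD8APgAAAAAAHAAPgAgAPfgAAAAAGPAHgAAAIf4AAAAAEfgBAAAAAf8AAAAAH/wAYAAAAP8AAAAHv/8A//gACP+AAAAP//+A//wADD+AAAAPv//A//4AHAeCAAAAP//g//4AHgODAAAAH//w//wAHgEDgAAAD//4//gAPAAAgAAAAf/8P/AAPAAIAAAAAD/+D+B8EAAAAAAAAA//gYP+AAAAAAAAAAf/gAPD8AAAAAAAAAP/wAAD+AAAAAA8AAP/wAYD/AAAAAB8AAP/wc+A="/>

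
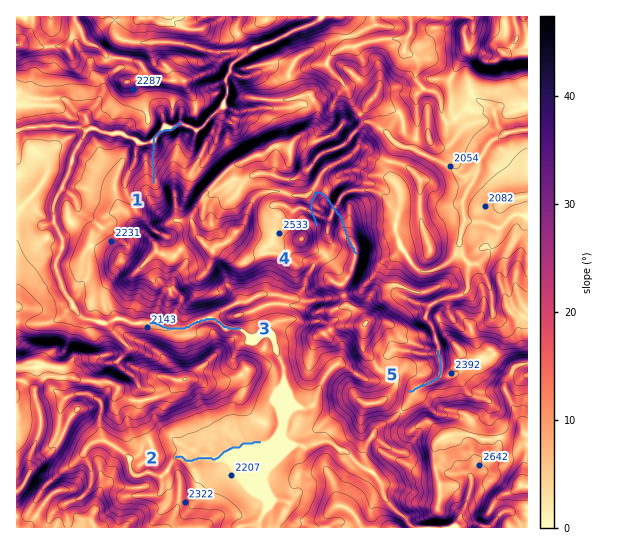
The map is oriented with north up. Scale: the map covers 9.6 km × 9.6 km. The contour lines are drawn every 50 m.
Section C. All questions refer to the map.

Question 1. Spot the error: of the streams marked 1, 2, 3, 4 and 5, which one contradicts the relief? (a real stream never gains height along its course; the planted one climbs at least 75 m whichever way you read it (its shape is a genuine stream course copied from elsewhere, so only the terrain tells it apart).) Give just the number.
4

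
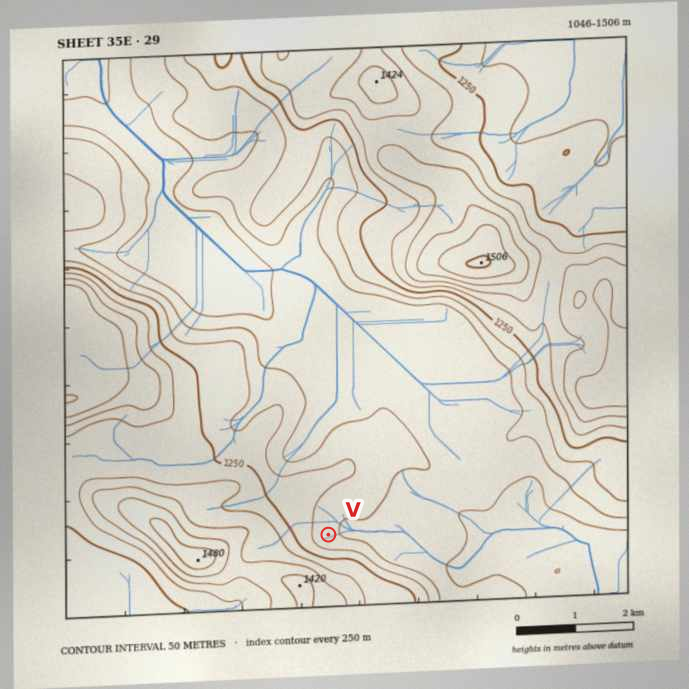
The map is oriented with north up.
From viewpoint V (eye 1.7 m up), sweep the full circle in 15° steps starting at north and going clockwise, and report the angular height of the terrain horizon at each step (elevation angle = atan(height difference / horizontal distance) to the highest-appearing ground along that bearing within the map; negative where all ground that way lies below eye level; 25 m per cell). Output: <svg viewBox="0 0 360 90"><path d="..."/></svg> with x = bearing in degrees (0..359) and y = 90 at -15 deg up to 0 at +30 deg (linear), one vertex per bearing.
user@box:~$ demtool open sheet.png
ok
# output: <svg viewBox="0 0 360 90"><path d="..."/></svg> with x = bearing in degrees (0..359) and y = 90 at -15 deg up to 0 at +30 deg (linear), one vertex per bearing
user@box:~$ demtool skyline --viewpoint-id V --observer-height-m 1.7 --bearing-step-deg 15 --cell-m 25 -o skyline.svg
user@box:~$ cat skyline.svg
<svg viewBox="0 0 360 90"><path d="M0 55l15 1 15-3 15 3 15-1 15 3 15 3 15 1 15-6 15-9 15-7 15-2 15-2 15-5 15-3 15 3 15 6 15 3 15 2 15 4 15 3 15 2 15 1 15 2"/></svg>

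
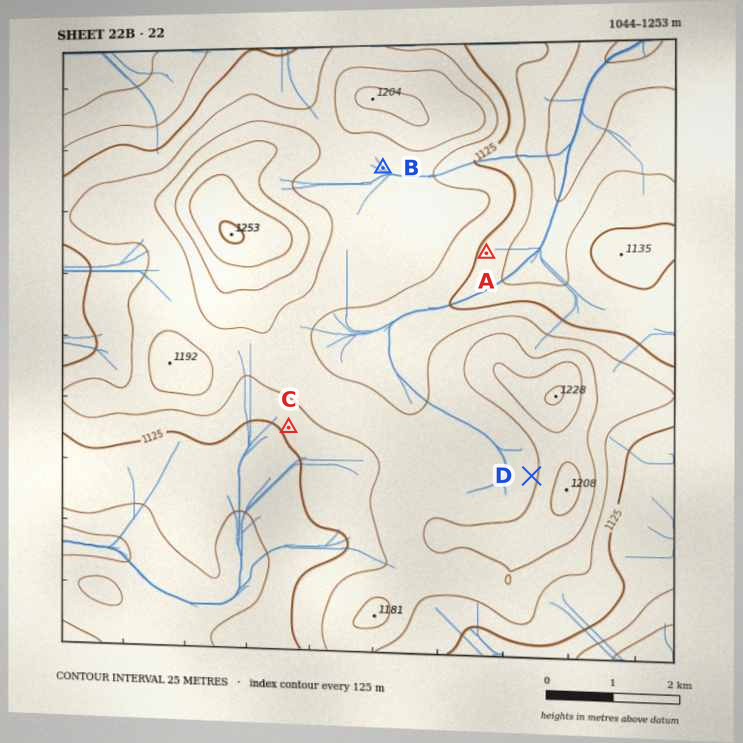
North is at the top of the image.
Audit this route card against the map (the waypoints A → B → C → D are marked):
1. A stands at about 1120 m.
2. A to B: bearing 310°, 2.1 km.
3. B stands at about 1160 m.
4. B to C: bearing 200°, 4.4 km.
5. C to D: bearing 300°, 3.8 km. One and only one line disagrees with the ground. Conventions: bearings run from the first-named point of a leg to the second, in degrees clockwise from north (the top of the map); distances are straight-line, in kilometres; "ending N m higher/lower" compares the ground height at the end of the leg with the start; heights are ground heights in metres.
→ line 5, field bearing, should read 101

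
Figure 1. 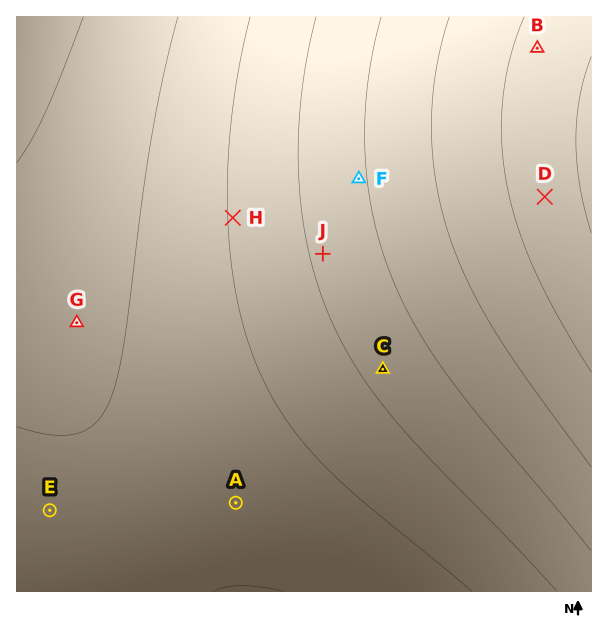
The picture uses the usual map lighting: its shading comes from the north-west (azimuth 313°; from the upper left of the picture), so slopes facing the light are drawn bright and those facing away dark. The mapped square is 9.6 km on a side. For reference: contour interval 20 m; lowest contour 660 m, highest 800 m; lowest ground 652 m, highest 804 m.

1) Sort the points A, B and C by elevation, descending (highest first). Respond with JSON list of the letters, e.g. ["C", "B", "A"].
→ ["B", "C", "A"]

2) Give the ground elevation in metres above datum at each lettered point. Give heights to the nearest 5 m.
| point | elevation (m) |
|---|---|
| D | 790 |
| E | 685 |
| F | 740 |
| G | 675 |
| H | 700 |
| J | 725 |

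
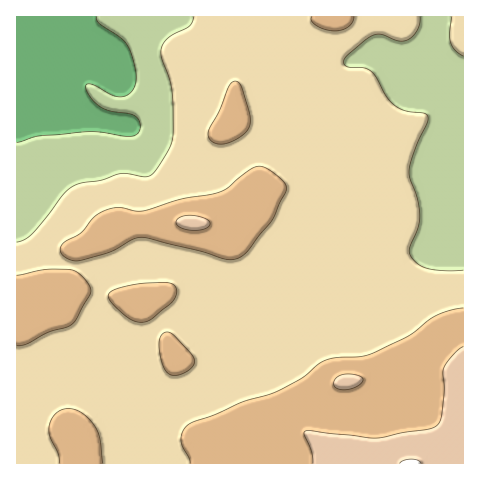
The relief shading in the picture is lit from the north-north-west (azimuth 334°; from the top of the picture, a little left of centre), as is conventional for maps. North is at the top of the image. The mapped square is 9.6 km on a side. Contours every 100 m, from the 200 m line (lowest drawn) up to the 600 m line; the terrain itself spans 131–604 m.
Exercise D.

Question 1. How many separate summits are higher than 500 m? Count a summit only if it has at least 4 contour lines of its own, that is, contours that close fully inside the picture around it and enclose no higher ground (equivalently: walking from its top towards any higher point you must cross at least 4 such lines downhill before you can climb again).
0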